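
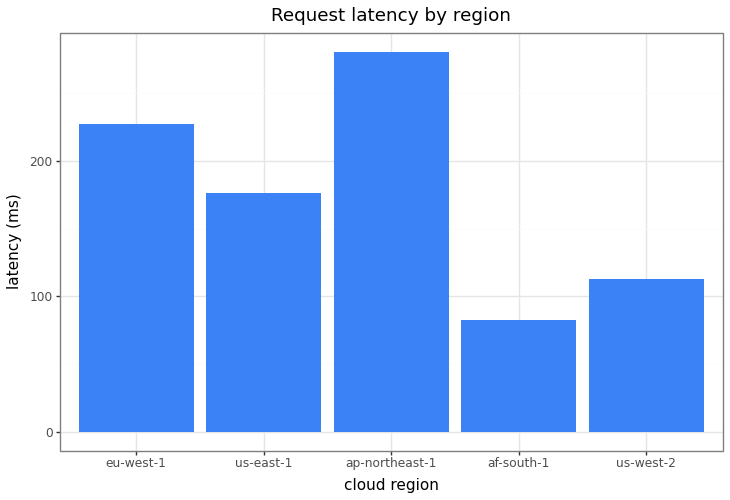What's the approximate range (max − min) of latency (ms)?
≈ 200

Max ap-northeast-1 ≈ 275, min af-south-1 ≈ 75; range ≈ 200.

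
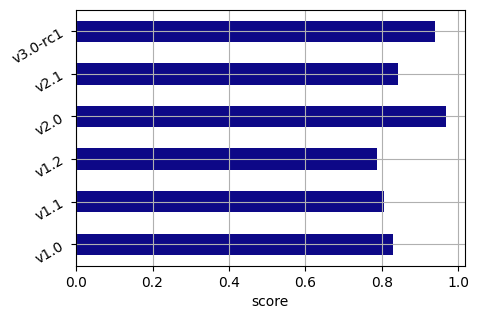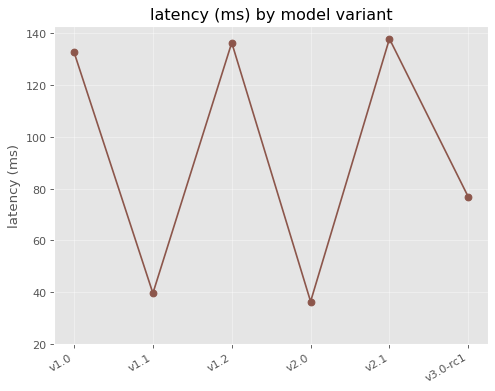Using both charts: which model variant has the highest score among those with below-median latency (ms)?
Chart 2 median latency (ms) ≈ 100; below-median model variants: v1.1, v2.0, v3.0-rc1. Among those, v2.0 has the highest score (≈ 1).

v2.0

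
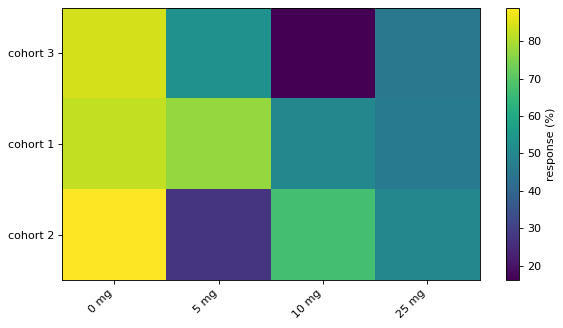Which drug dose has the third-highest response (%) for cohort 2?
Top 4 for cohort 2: 0 mg ≈ 90, 10 mg ≈ 70, 25 mg ≈ 50, 5 mg ≈ 30.

25 mg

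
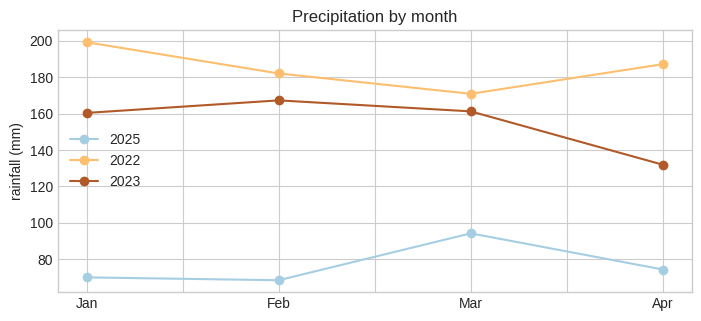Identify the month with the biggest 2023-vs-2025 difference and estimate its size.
Feb, ≈ 100 mm

Feb: 2023 ≈ 160, 2025 ≈ 60 → gap ≈ 100. Next-largest (Jan) is only ≈ 80.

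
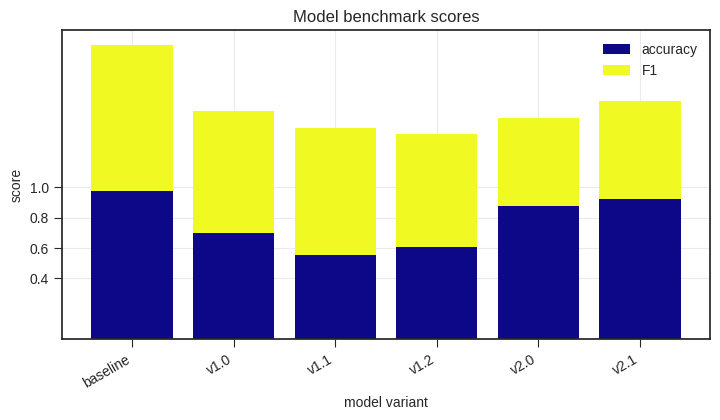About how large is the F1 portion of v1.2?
≈ 0.8

F1 top ≈ 1.4, bottom ≈ 0.6; segment ≈ 0.8.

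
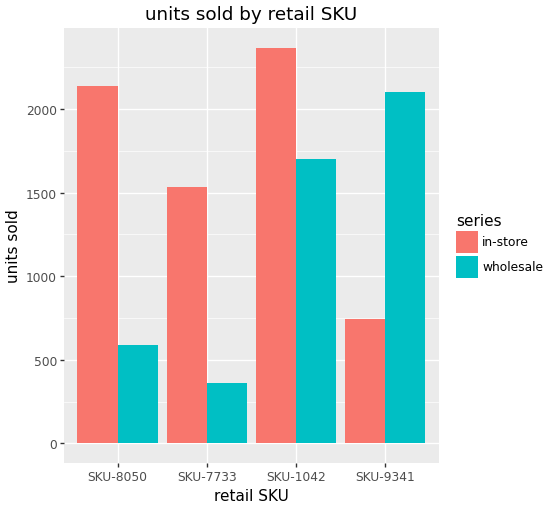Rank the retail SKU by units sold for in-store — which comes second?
SKU-8050

Top 3 for in-store: SKU-1042 ≈ 2400, SKU-8050 ≈ 2200, SKU-7733 ≈ 1600.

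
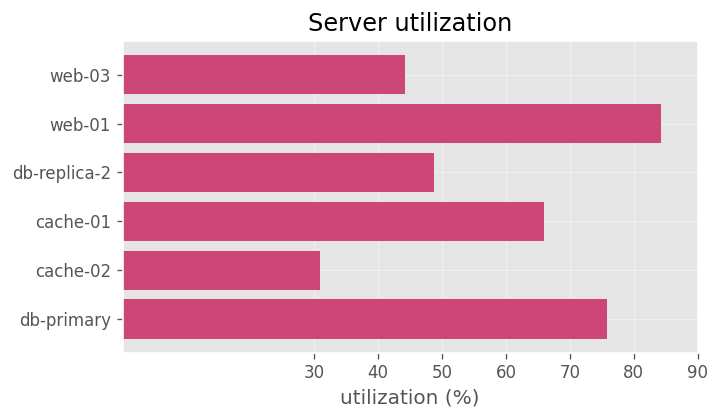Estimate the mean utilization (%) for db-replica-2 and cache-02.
≈ 40

(50 + 30) / 2 ≈ 40.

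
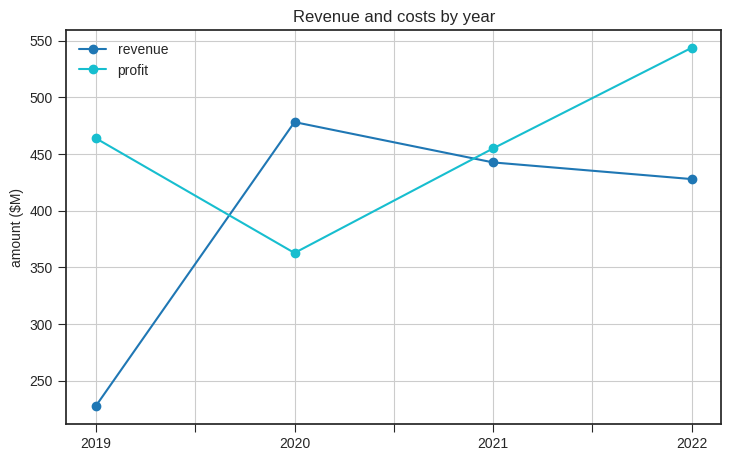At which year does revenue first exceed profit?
2019: revenue ≈ 250 vs profit ≈ 450 (not yet); 2020: revenue ≈ 500 vs profit ≈ 350 (first crossover).

2020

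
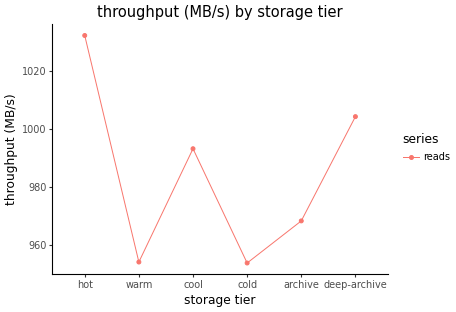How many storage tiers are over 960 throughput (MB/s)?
Above 960: hot, cool, archive, deep-archive.

4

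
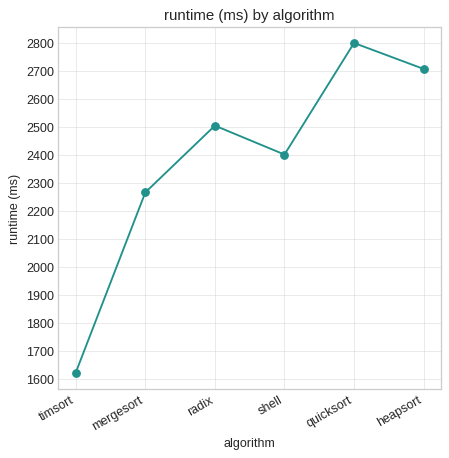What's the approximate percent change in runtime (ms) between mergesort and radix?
mergesort ≈ 2300, radix ≈ 2500; (2500 − 2300) / 2300 ≈ +8.7%.

≈ +8.7%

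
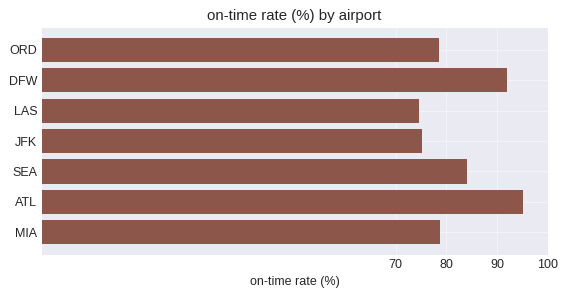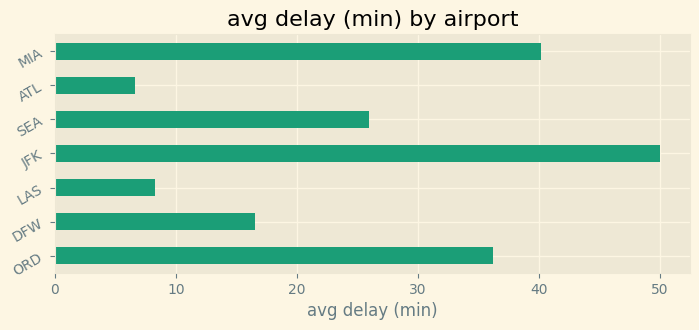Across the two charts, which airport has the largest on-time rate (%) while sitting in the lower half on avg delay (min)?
Chart 2 median avg delay (min) ≈ 25; below-median airports: DFW, LAS, ATL. Among those, ATL has the highest on-time rate (%) (≈ 100).

ATL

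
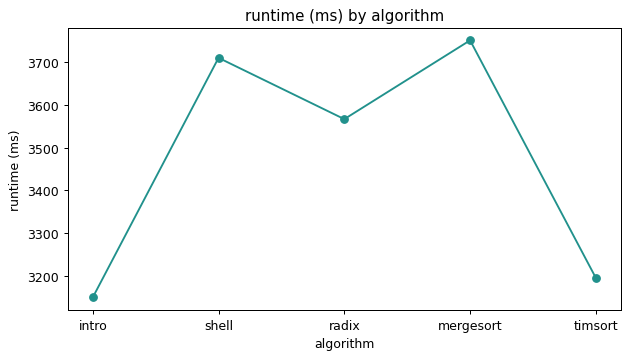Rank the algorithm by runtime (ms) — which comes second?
shell

Top 3: mergesort ≈ 3800, shell ≈ 3700, radix ≈ 3600.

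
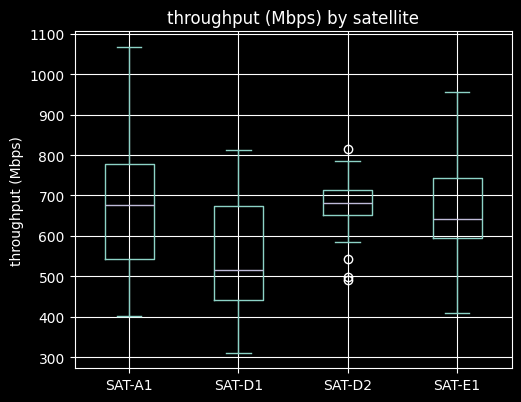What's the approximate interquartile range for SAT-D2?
≈ 60

Q3 ≈ 720, Q1 ≈ 660; IQR ≈ 60.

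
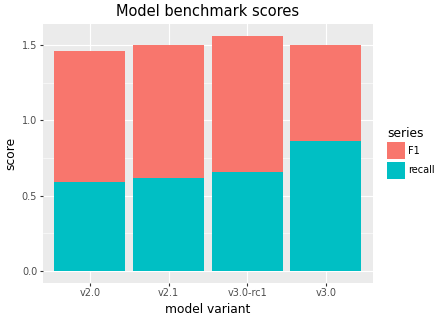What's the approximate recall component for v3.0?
recall top ≈ 0.8, bottom ≈ 0.0; segment ≈ 0.8.

≈ 0.8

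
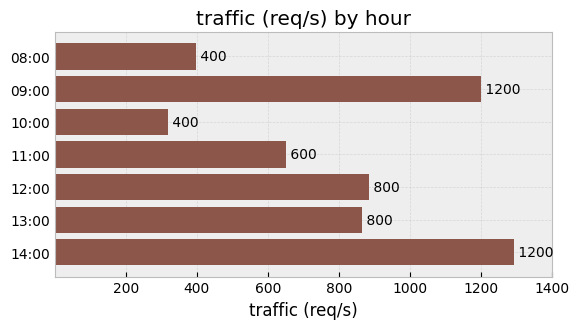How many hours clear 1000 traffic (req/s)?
2

Above 1000: 09:00, 14:00.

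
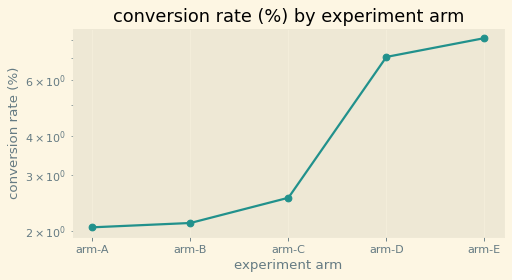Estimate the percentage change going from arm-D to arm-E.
≈ +14.3%

arm-D ≈ 7, arm-E ≈ 8; (8 − 7) / 7 ≈ +14.3%.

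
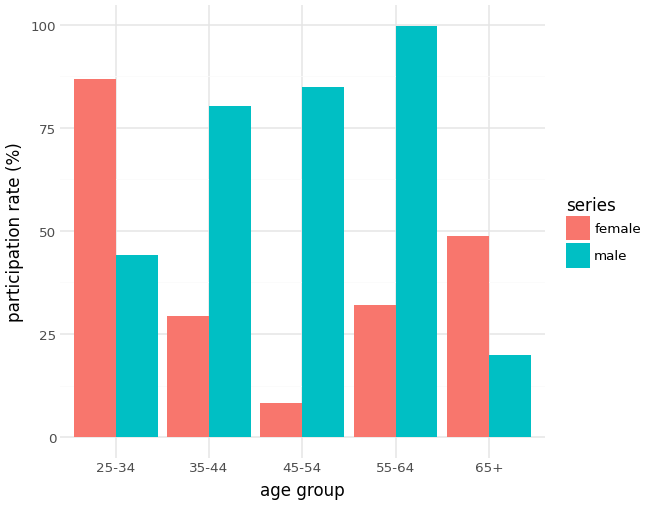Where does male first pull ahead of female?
25-34: male ≈ 40 vs female ≈ 90 (not yet); 35-44: male ≈ 80 vs female ≈ 30 (first crossover).

35-44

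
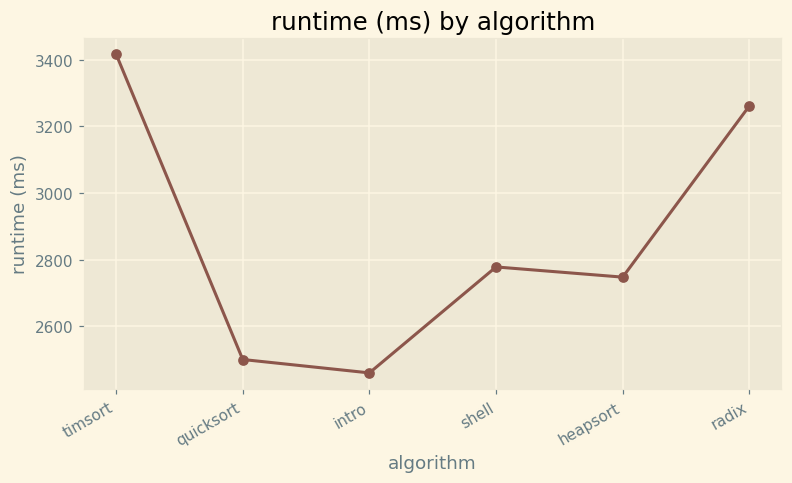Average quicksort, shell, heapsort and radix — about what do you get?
(2500 + 2800 + 2700 + 3300) / 4 ≈ 2825.

≈ 2825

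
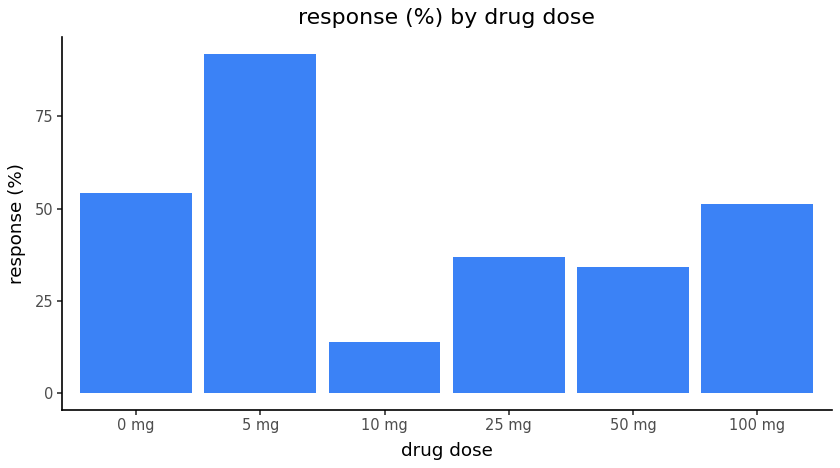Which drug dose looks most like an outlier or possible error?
5 mg ≈ 90; the rest sit between ≈ 10 and ≈ 50.

5 mg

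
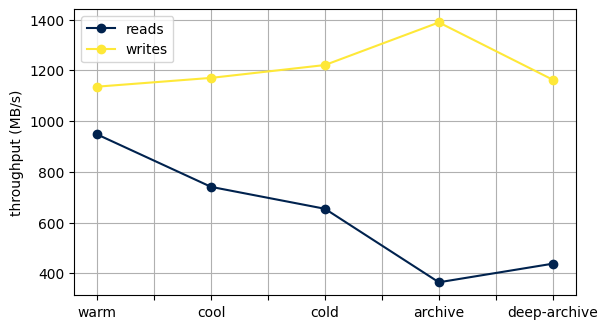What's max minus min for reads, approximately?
≈ 500

Max warm ≈ 900, min archive ≈ 400; range ≈ 500.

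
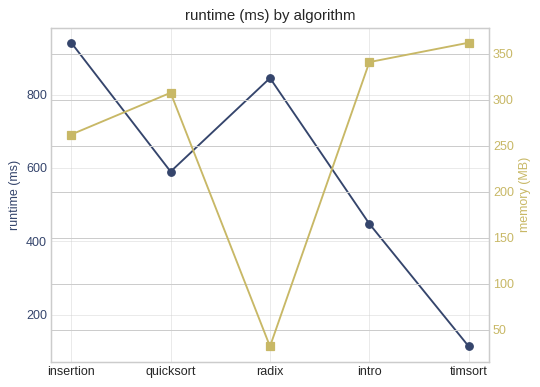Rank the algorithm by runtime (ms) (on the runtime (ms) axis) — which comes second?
radix

Top 3 (on the runtime (ms) axis): insertion ≈ 900, radix ≈ 800, quicksort ≈ 600.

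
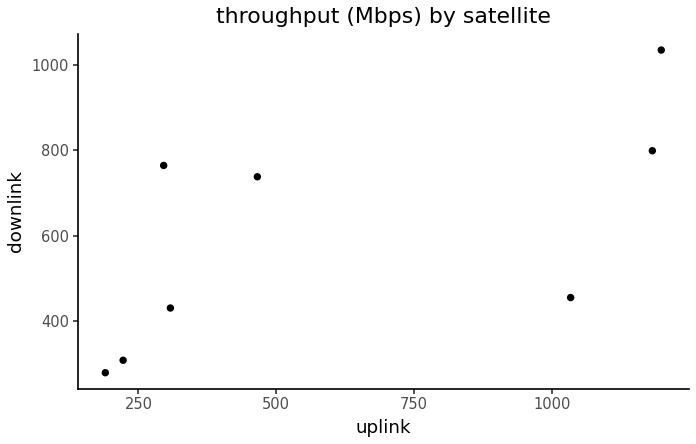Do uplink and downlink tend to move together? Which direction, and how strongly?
positive, moderate

Points are positively correlated; moderate (|r| ≈ 0.6).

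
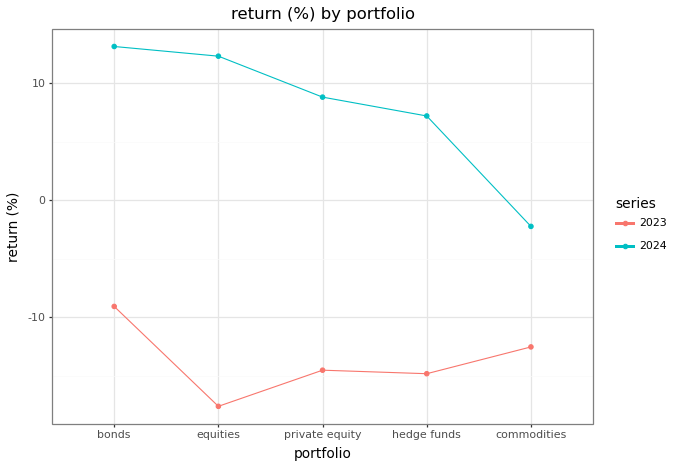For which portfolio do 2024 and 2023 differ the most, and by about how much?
equities: 2024 ≈ 10, 2023 ≈ -20 → gap ≈ 30. Next-largest (private equity) is only ≈ 25.

equities, ≈ 30 %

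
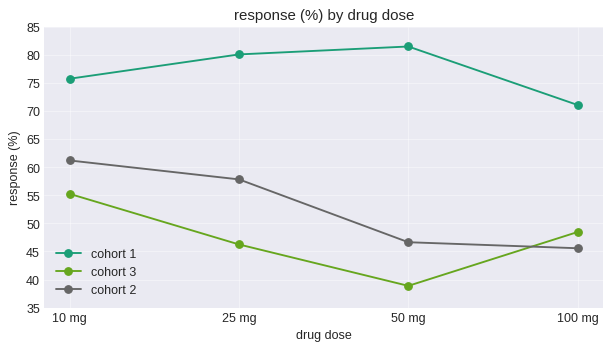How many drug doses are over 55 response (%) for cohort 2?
2

Above 55: 10 mg, 25 mg.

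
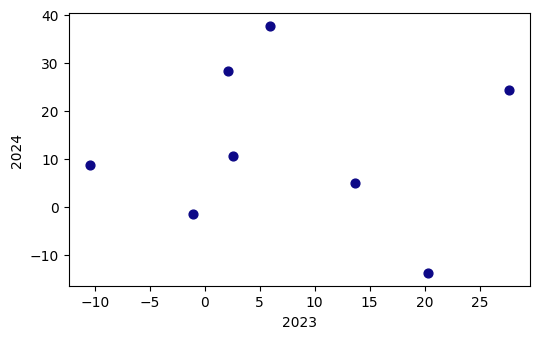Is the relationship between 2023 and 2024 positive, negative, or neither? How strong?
Points are roughly uncorrelated; weak (|r| ≈ 0.0).

no clear correlation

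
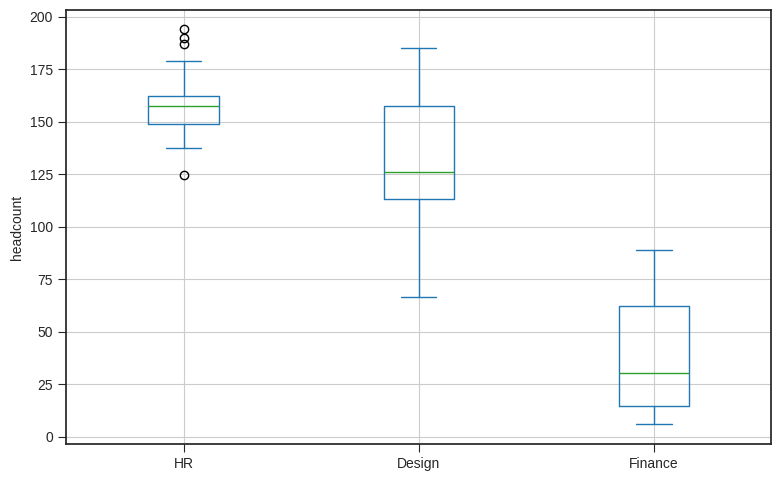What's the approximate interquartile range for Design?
≈ 40

Q3 ≈ 160, Q1 ≈ 120; IQR ≈ 40.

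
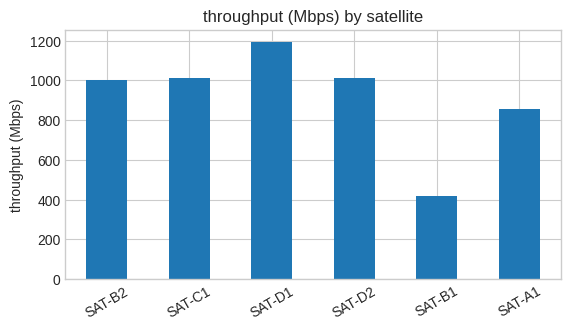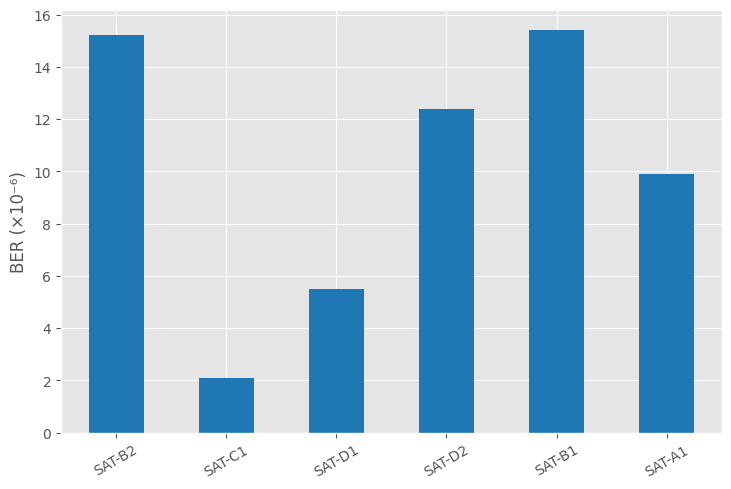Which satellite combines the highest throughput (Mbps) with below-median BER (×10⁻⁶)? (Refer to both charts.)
SAT-D1

Chart 2 median BER (×10⁻⁶) ≈ 12; below-median satellites: SAT-C1, SAT-D1, SAT-A1. Among those, SAT-D1 has the highest throughput (Mbps) (≈ 1200).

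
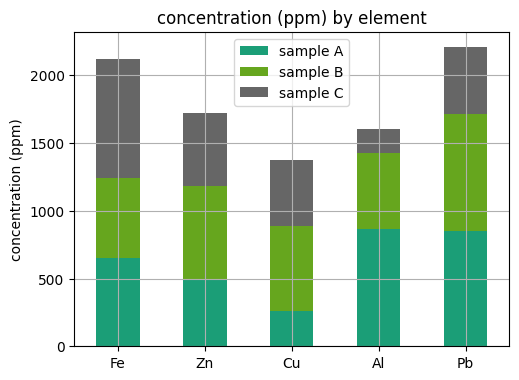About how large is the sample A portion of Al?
≈ 800

sample A top ≈ 800, bottom ≈ 0; segment ≈ 800.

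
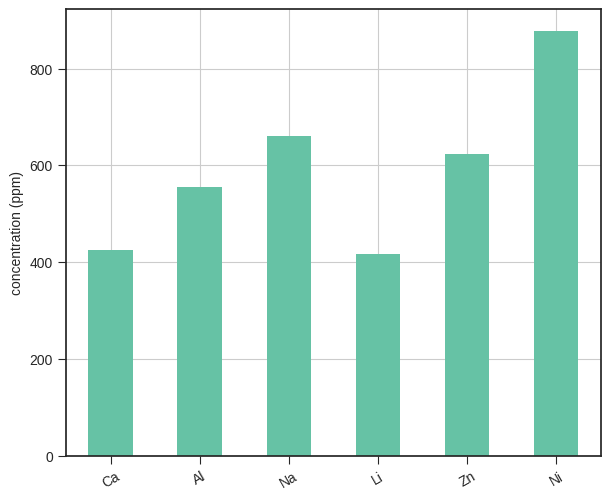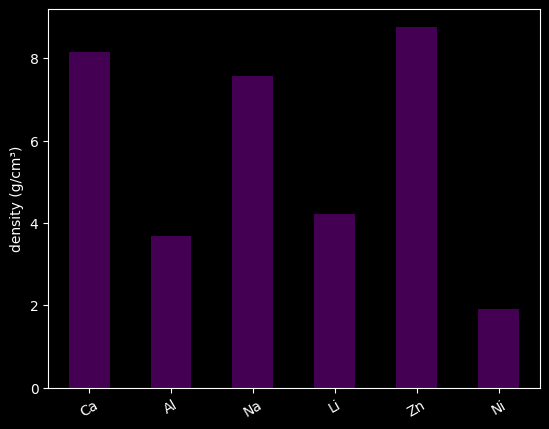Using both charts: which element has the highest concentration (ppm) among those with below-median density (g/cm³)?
Ni

Chart 2 median density (g/cm³) ≈ 6; below-median elements: Al, Li, Ni. Among those, Ni has the highest concentration (ppm) (≈ 900).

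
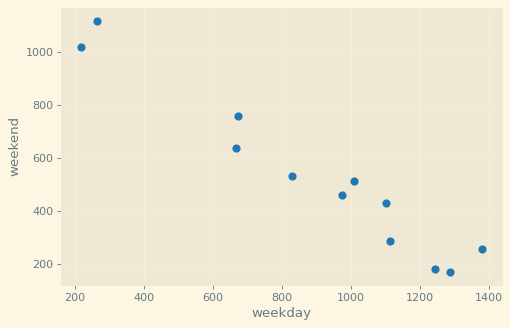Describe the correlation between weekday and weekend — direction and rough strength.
Points are negatively correlated; strong (|r| ≈ 1.0).

negative, strong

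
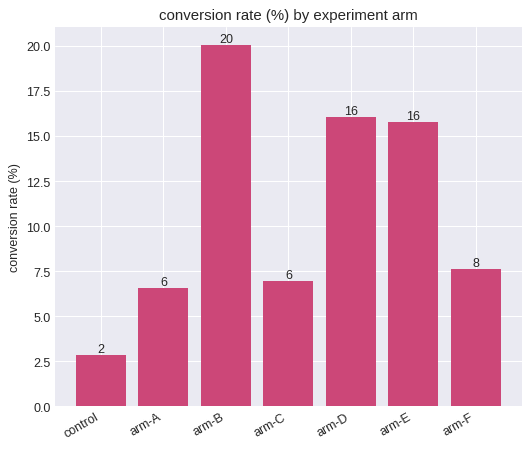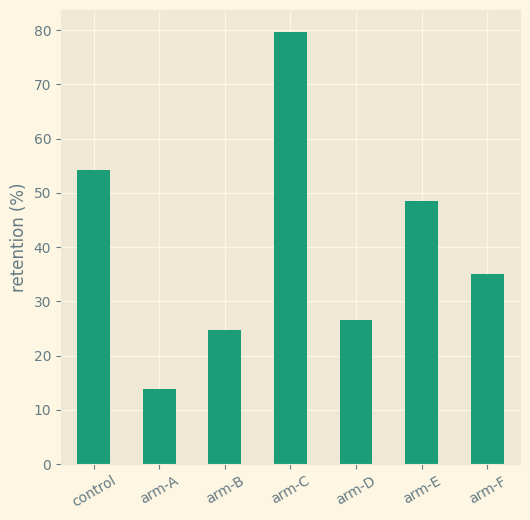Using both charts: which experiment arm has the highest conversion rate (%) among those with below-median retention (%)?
arm-B

Chart 2 median retention (%) ≈ 40; below-median experiment arms: arm-A, arm-B, arm-D. Among those, arm-B has the highest conversion rate (%) (≈ 20).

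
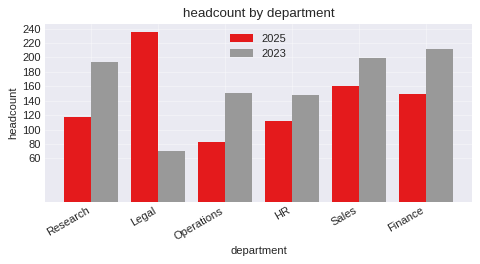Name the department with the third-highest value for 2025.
Finance

Top 4 for 2025: Legal ≈ 240, Sales ≈ 160, Finance ≈ 140, Research ≈ 120.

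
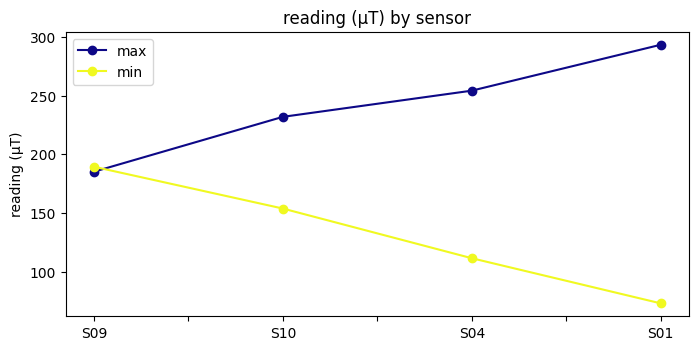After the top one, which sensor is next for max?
Top 3 for max: S01 ≈ 300, S04 ≈ 260, S10 ≈ 240.

S04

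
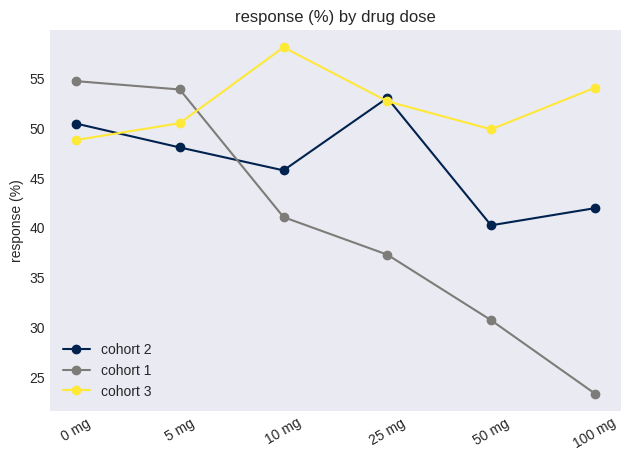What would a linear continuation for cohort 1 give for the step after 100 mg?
Last three: 35, 30, 25 → slope ≈ -5/step → next ≈ 20.

≈ 20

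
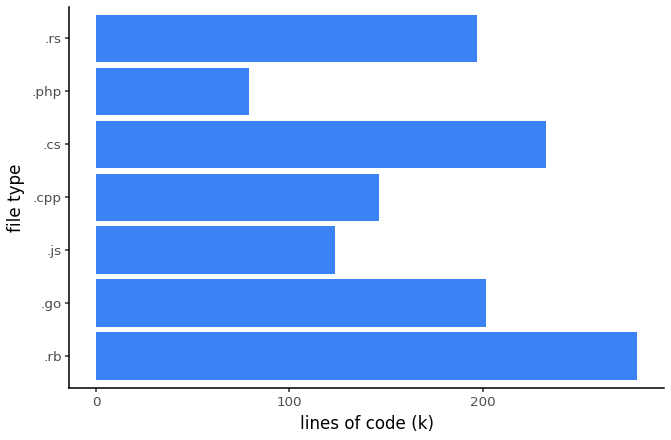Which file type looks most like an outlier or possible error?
.php

.php ≈ 75; the rest sit between ≈ 125 and ≈ 275.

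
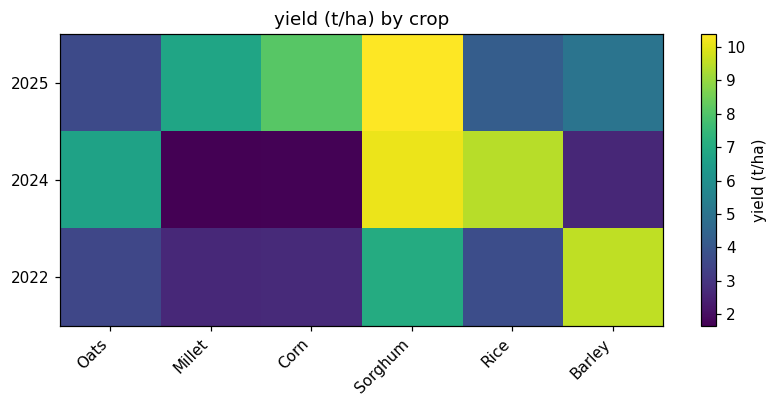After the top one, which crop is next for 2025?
Corn

Top 3 for 2025: Sorghum ≈ 10, Corn ≈ 8, Millet ≈ 7.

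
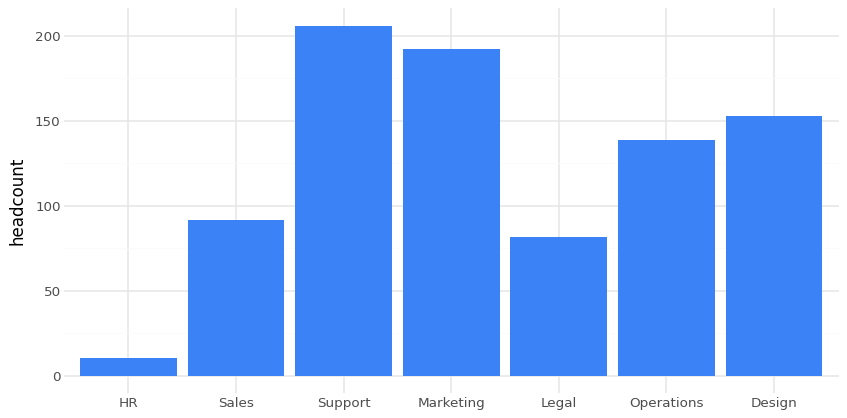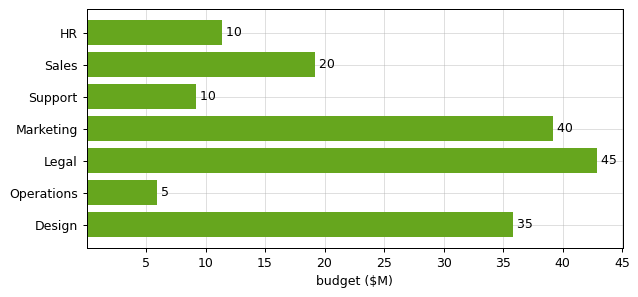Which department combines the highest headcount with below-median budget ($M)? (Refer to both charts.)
Support

Chart 2 median budget ($M) ≈ 20; below-median departments: HR, Support, Operations. Among those, Support has the highest headcount (≈ 200).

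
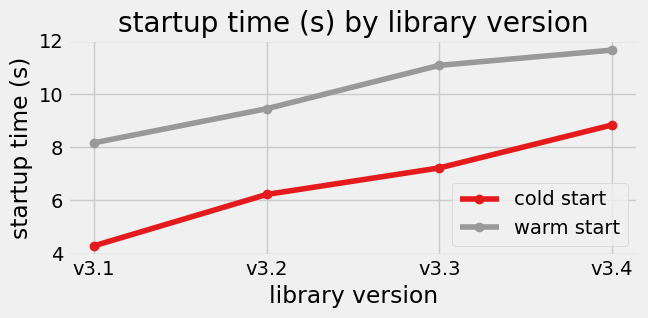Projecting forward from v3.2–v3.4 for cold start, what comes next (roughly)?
≈ 10.5

Last three: 6, 7, 9 → slope ≈ 1.5/step → next ≈ 10.5.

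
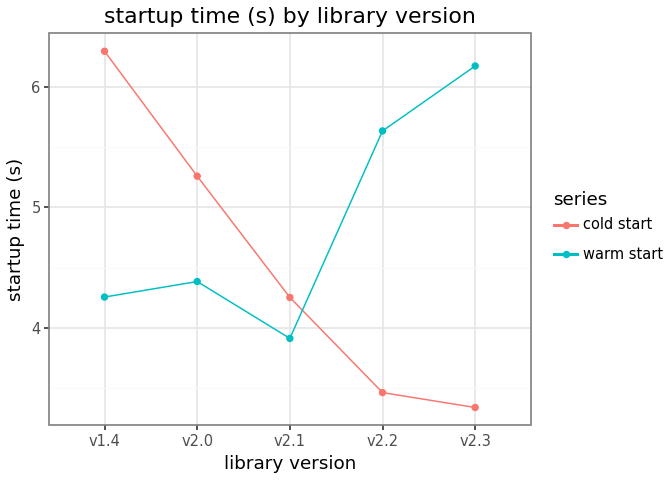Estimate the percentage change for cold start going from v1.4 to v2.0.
≈ -15.4%

v1.4 ≈ 6.5, v2.0 ≈ 5.5; (5.5 − 6.5) / 6.5 ≈ -15.4%.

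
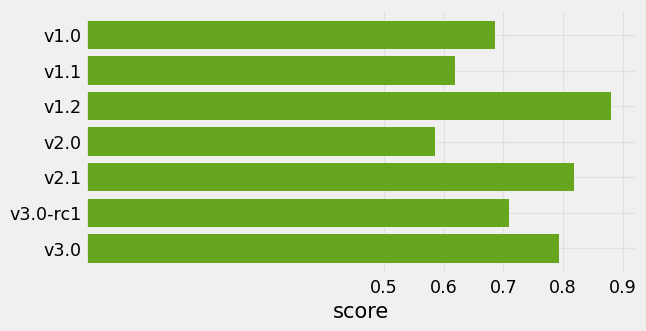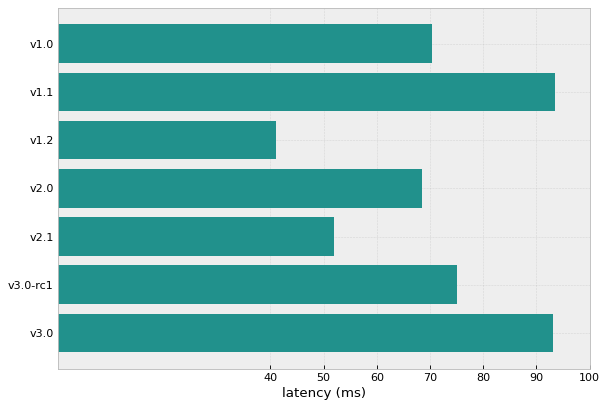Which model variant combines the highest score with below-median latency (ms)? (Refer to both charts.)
v1.2

Chart 2 median latency (ms) ≈ 70; below-median model variants: v1.2, v2.0, v2.1. Among those, v1.2 has the highest score (≈ 0.9).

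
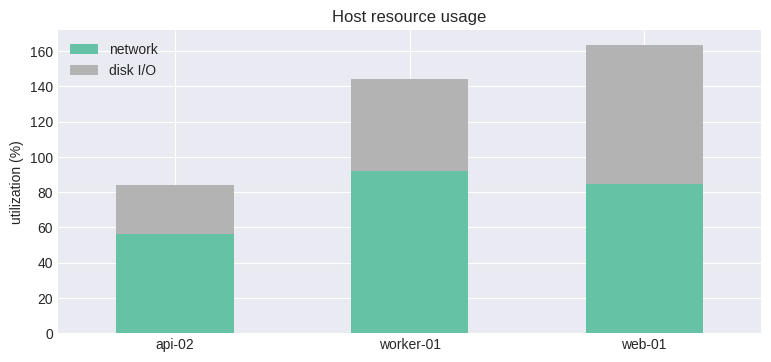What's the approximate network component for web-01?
network top ≈ 80, bottom ≈ 0; segment ≈ 80.

≈ 80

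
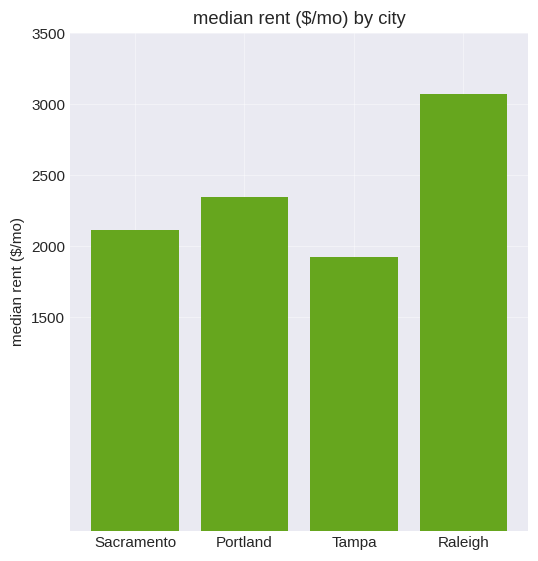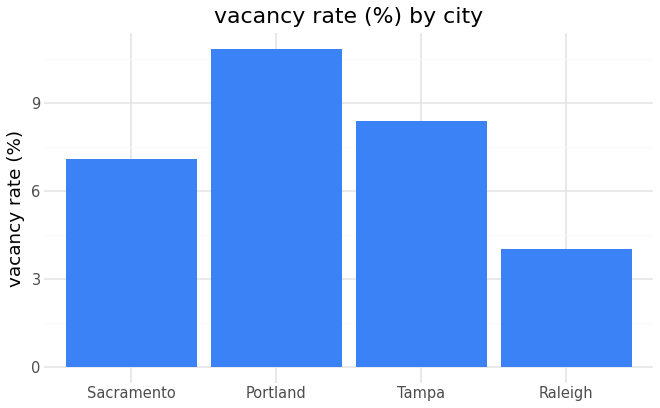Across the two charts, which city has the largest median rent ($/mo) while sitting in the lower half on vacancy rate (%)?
Raleigh

Chart 2 median vacancy rate (%) ≈ 8; below-median cities: Sacramento, Raleigh. Among those, Raleigh has the highest median rent ($/mo) (≈ 3000).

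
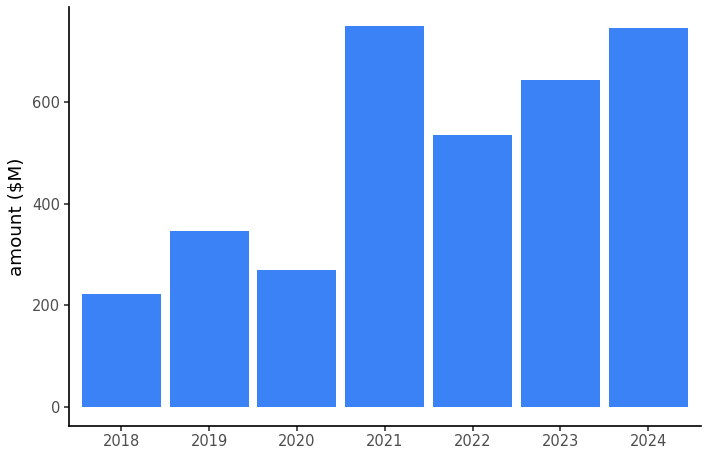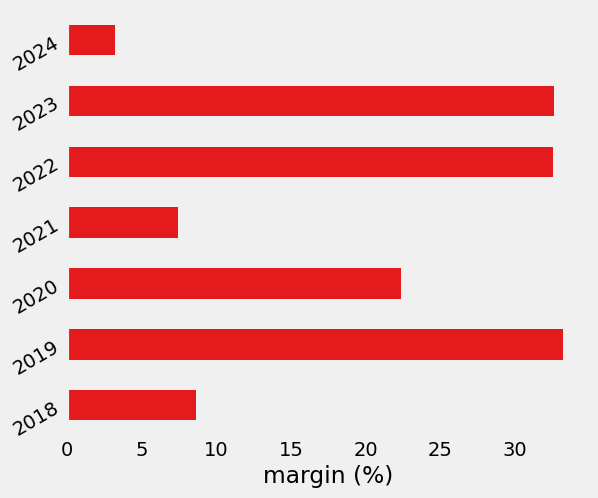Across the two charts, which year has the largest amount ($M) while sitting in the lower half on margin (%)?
Chart 2 median margin (%) ≈ 20; below-median years: 2018, 2021, 2024. Among those, 2021 has the highest amount ($M) (≈ 800).

2021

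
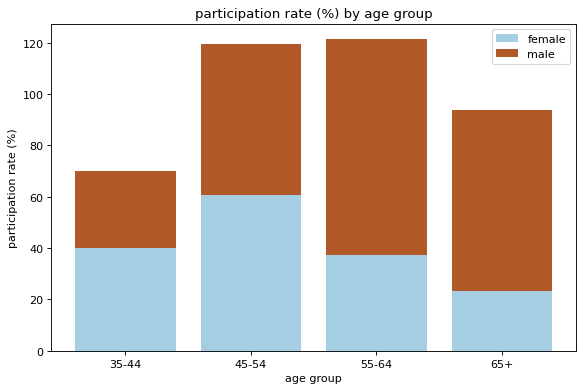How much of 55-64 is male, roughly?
male top ≈ 120, bottom ≈ 40; segment ≈ 80.

≈ 80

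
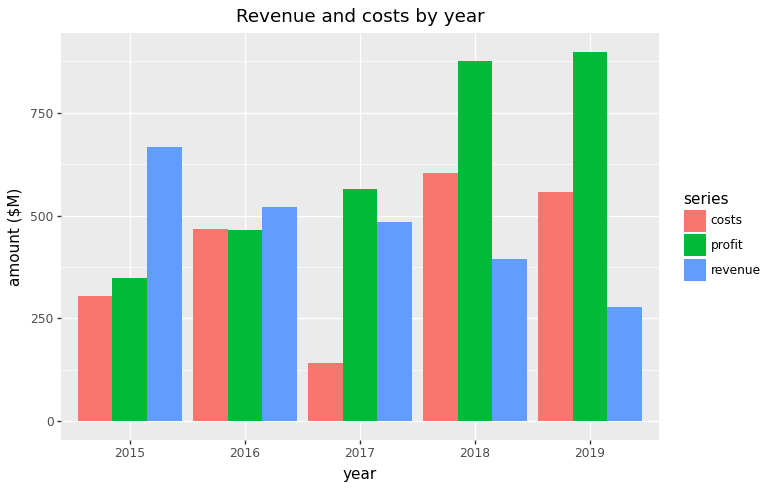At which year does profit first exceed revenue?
2017

2016: profit ≈ 500 vs revenue ≈ 500 (not yet); 2017: profit ≈ 600 vs revenue ≈ 500 (first crossover).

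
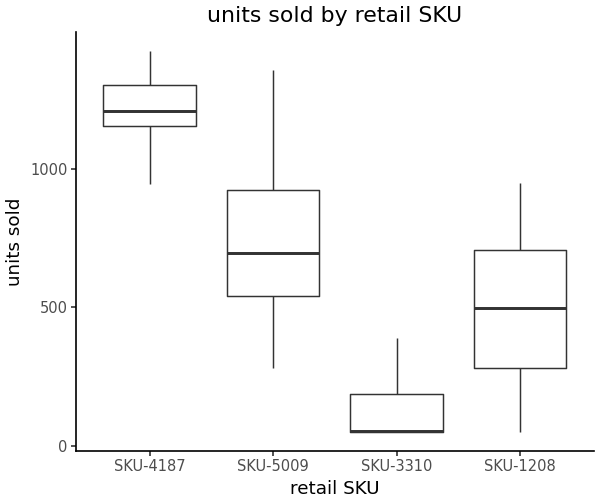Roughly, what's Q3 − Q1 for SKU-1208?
≈ 400

Q3 ≈ 700, Q1 ≈ 300; IQR ≈ 400.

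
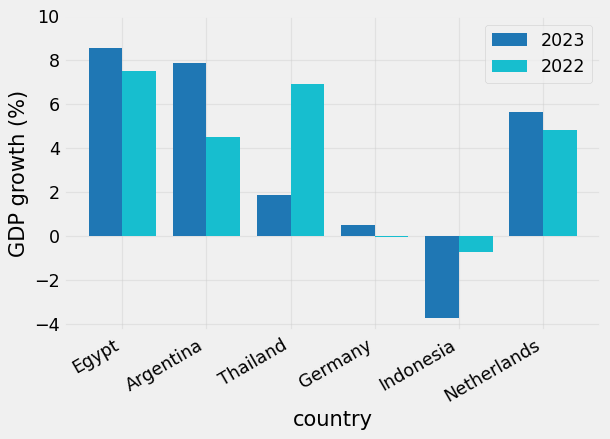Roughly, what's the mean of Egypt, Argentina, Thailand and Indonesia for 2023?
(8 + 8 + 2 + -4) / 4 ≈ 4.

≈ 4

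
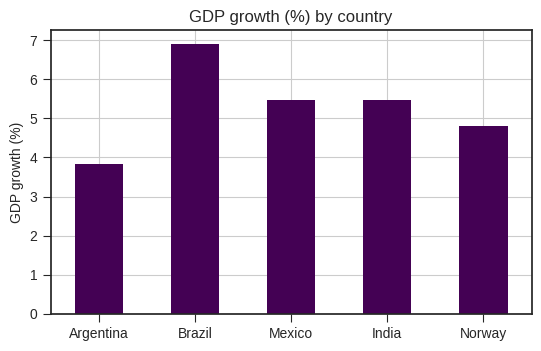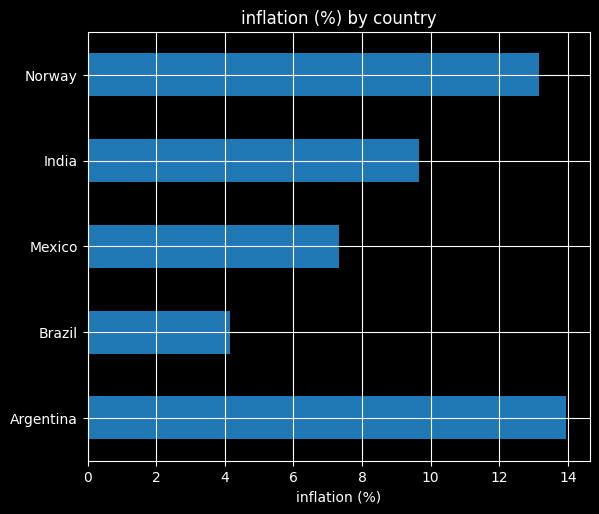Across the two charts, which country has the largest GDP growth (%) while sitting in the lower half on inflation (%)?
Chart 2 median inflation (%) ≈ 10; below-median countries: Brazil, Mexico. Among those, Brazil has the highest GDP growth (%) (≈ 7).

Brazil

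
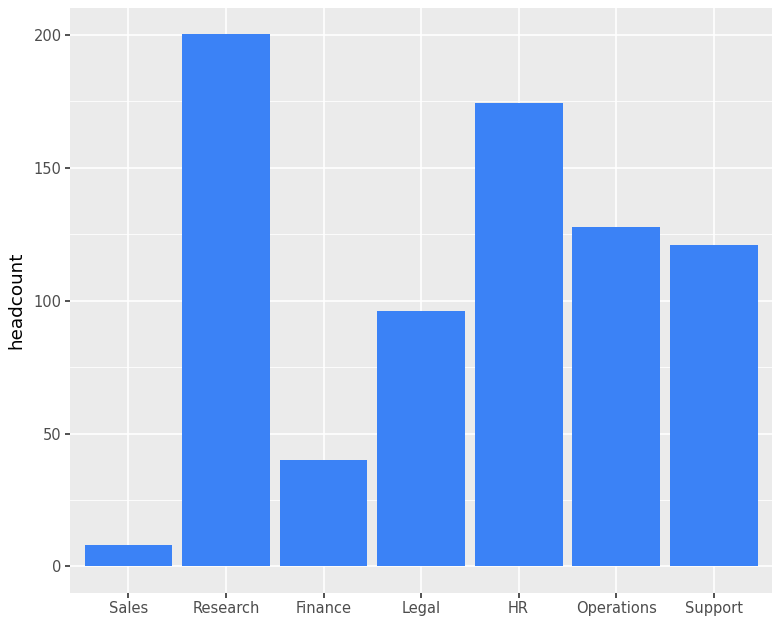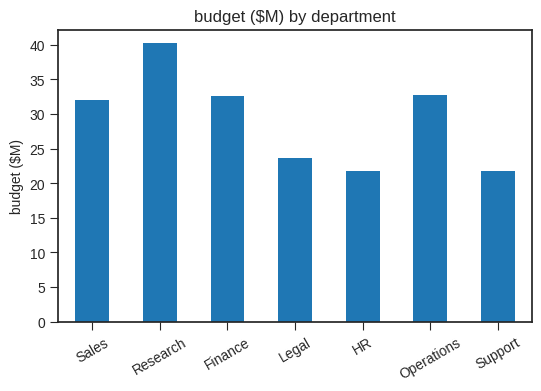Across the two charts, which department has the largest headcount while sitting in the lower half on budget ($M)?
HR

Chart 2 median budget ($M) ≈ 30; below-median departments: Legal, HR, Support. Among those, HR has the highest headcount (≈ 180).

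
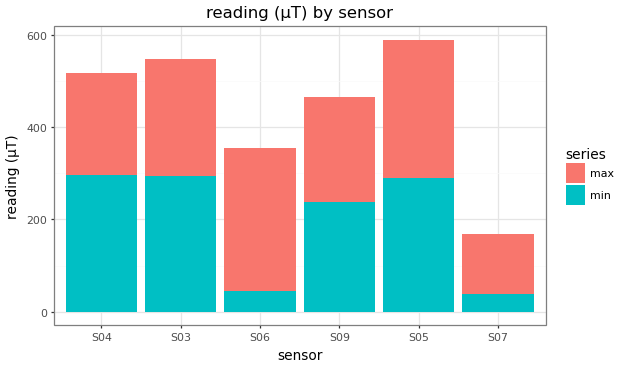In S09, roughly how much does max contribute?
≈ 200

max top ≈ 450, bottom ≈ 250; segment ≈ 200.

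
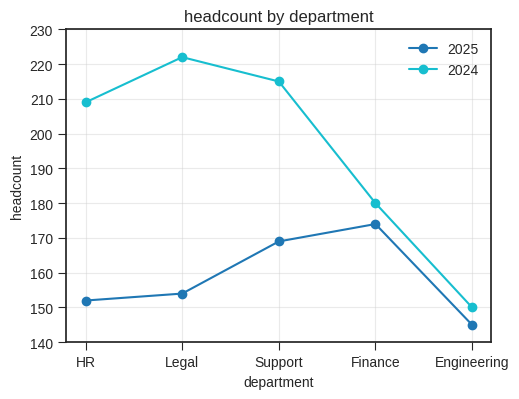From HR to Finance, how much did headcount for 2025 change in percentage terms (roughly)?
HR ≈ 150, Finance ≈ 170; (170 − 150) / 150 ≈ +13.3%.

≈ +13.3%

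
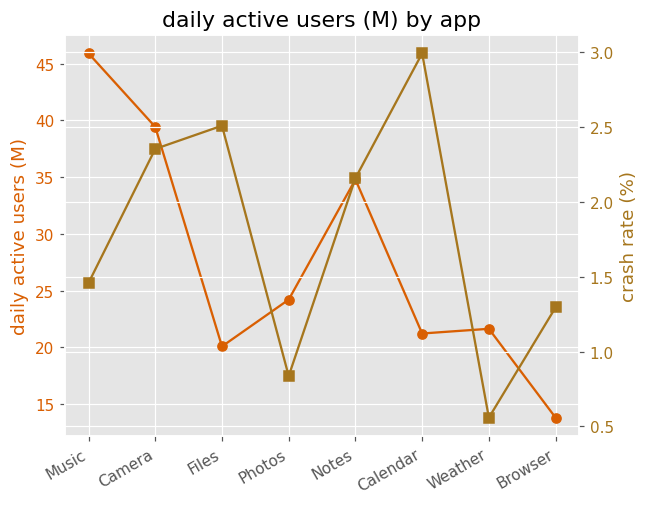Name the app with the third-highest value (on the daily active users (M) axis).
Notes

Top 4 (on the daily active users (M) axis): Music ≈ 45, Camera ≈ 40, Notes ≈ 35, Photos ≈ 25.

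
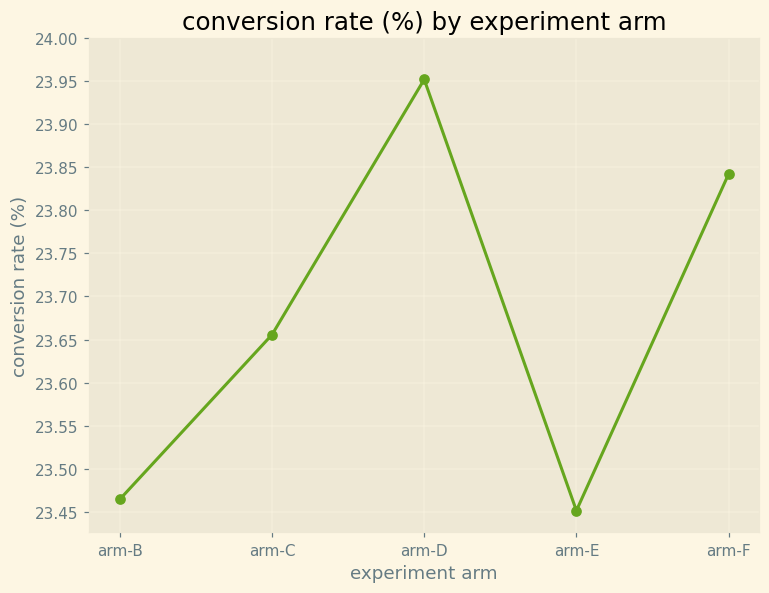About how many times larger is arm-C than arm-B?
arm-C ≈ 23.65, arm-B ≈ 23.45; 23.65/23.45 ≈ 1.01.

≈ 1.01×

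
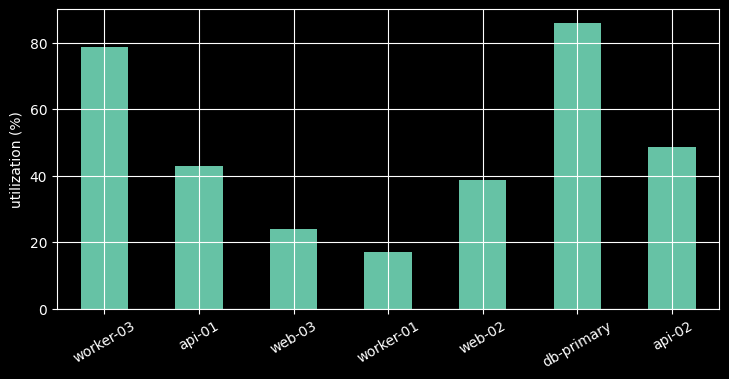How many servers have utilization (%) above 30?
Above 30: worker-03, api-01, web-02, db-primary, api-02.

5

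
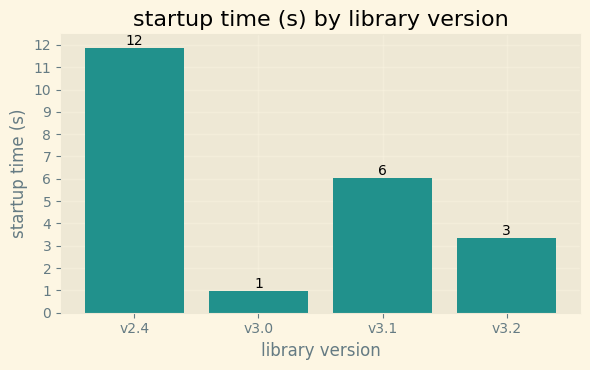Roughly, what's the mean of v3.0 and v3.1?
≈ 4

(1 + 6) / 2 ≈ 4.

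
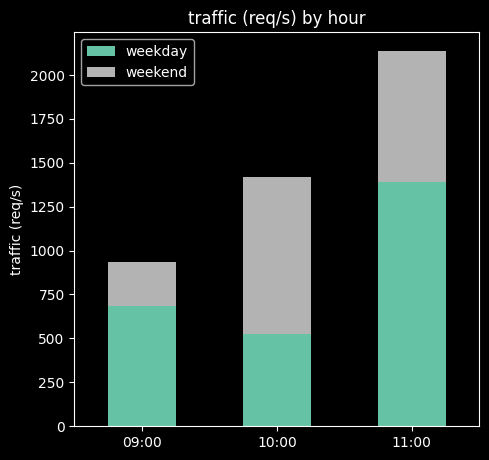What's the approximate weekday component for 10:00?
≈ 600

weekday top ≈ 600, bottom ≈ 0; segment ≈ 600.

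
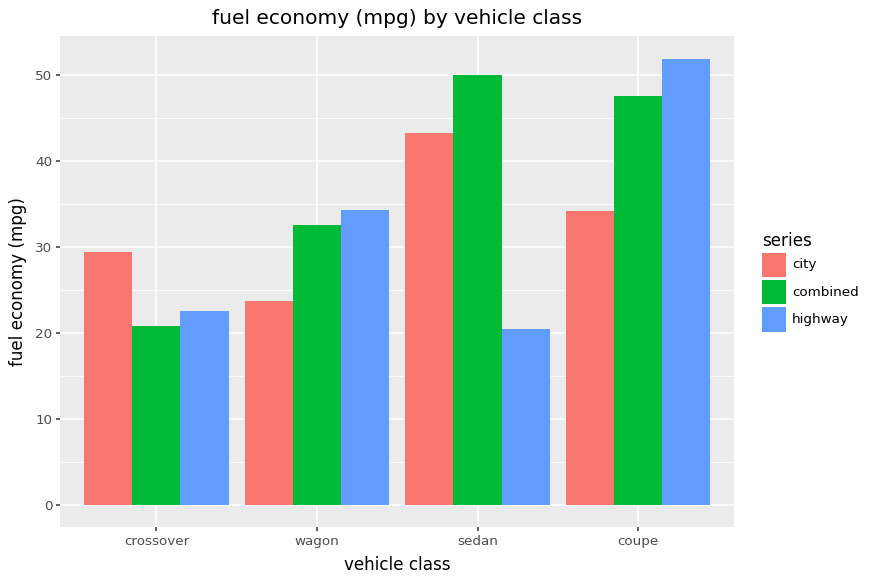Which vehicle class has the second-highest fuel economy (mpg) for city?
Top 3 for city: sedan ≈ 45, coupe ≈ 35, crossover ≈ 30.

coupe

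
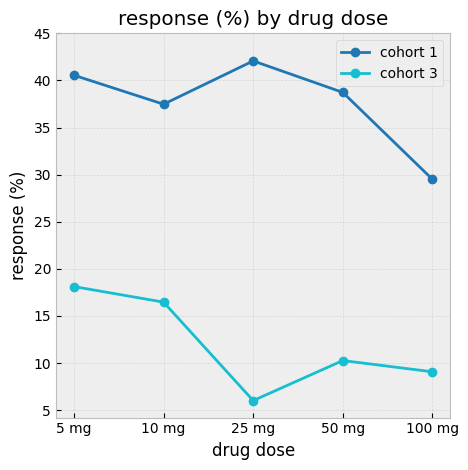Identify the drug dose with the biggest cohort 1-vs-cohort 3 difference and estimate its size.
25 mg, ≈ 35 %

25 mg: cohort 1 ≈ 40, cohort 3 ≈ 5 → gap ≈ 35. Next-largest (50 mg) is only ≈ 30.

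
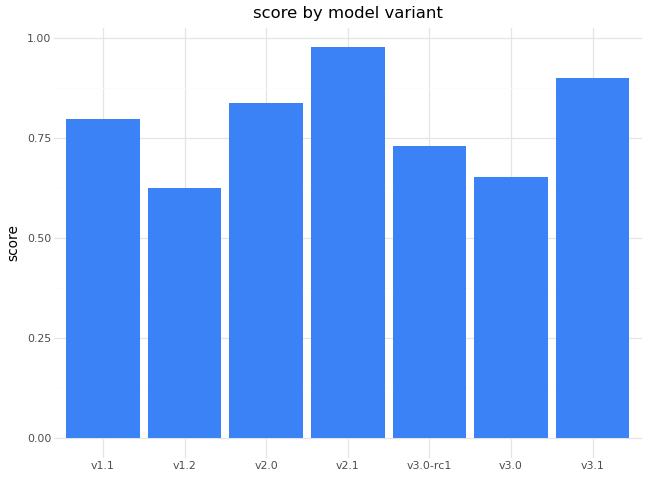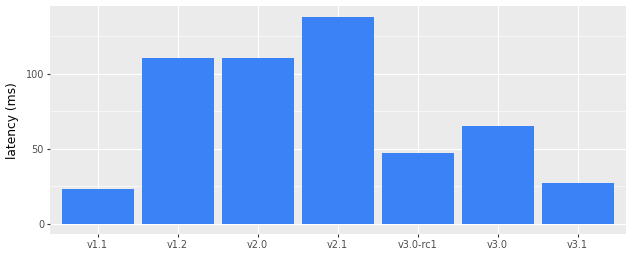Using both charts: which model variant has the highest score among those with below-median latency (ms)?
Chart 2 median latency (ms) ≈ 60; below-median model variants: v1.1, v3.0-rc1, v3.1. Among those, v3.1 has the highest score (≈ 0.9).

v3.1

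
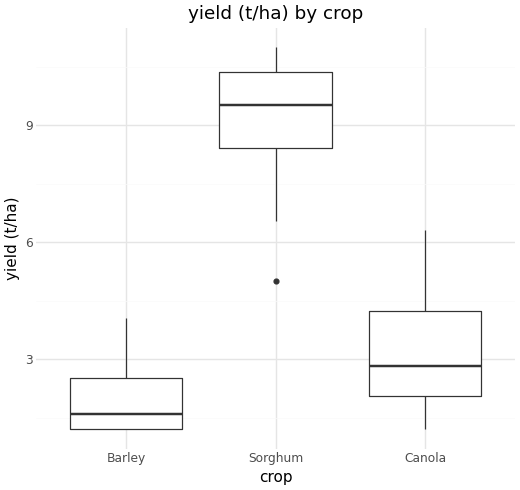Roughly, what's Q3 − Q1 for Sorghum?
Q3 ≈ 10, Q1 ≈ 8; IQR ≈ 2.

≈ 2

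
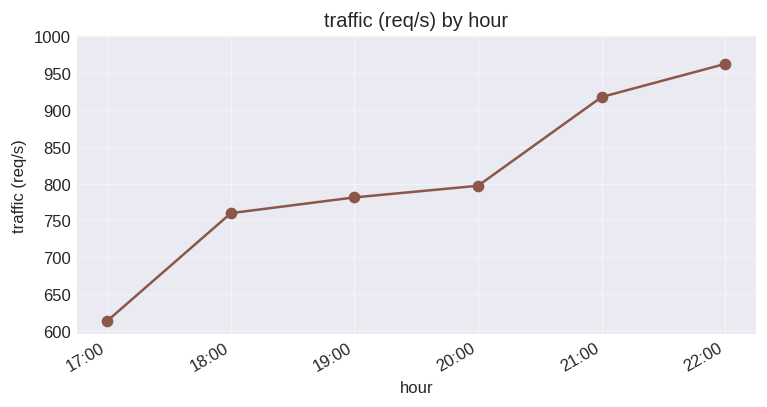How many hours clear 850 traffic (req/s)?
Above 850: 21:00, 22:00.

2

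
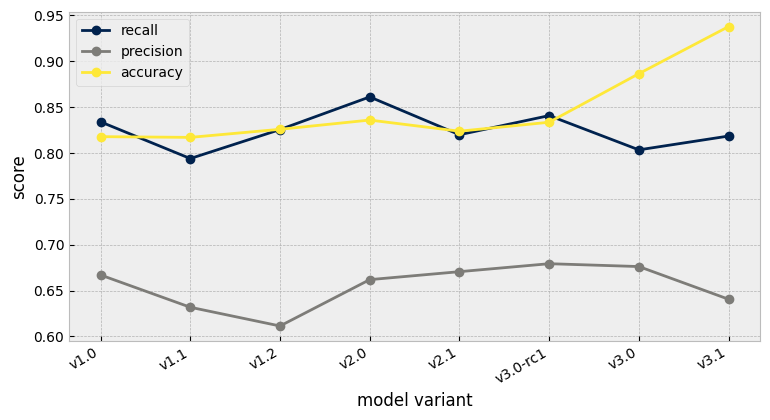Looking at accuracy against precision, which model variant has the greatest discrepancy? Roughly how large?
v3.1, ≈ 0.30

v3.1: accuracy ≈ 0.95, precision ≈ 0.65 → gap ≈ 0.30. Next-largest (v1.2) is only ≈ 0.25.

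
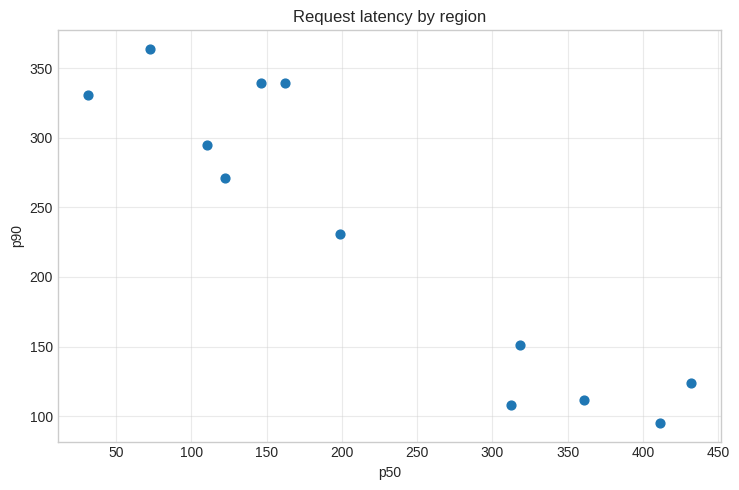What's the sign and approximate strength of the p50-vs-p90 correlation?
negative, strong

Points are negatively correlated; strong (|r| ≈ 0.9).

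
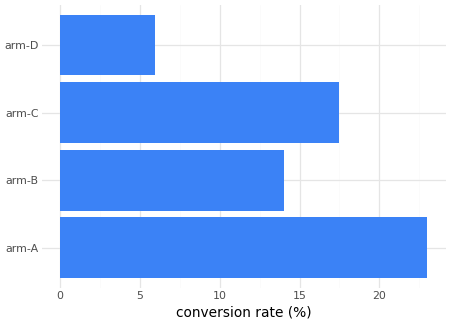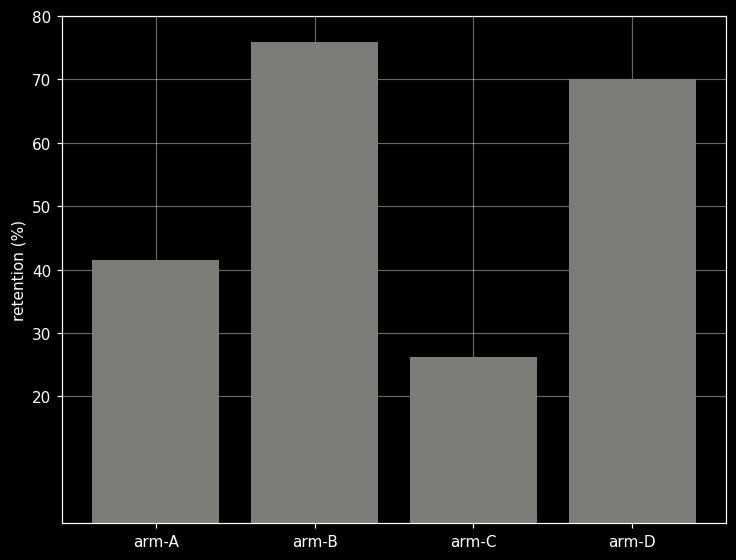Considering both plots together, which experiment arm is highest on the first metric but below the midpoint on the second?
Chart 2 median retention (%) ≈ 60; below-median experiment arms: arm-A, arm-C. Among those, arm-A has the highest conversion rate (%) (≈ 25).

arm-A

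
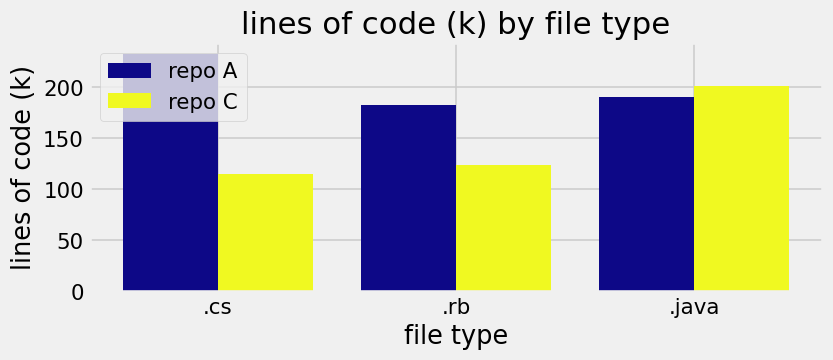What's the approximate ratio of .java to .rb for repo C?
.java ≈ 200, .rb ≈ 120; 200/120 ≈ 1.67.

≈ 1.67×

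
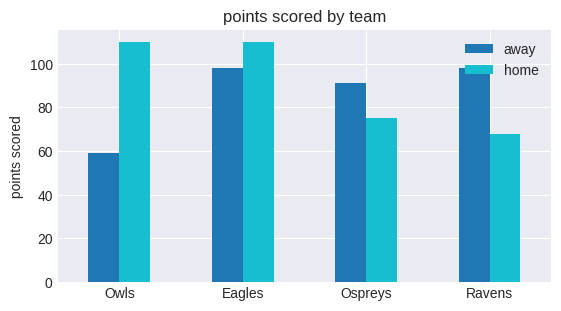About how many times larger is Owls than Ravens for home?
Owls ≈ 110, Ravens ≈ 70; 110/70 ≈ 1.57.

≈ 1.57×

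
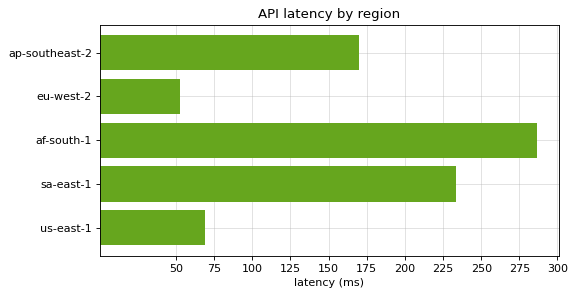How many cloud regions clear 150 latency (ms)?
Above 150: ap-southeast-2, af-south-1, sa-east-1.

3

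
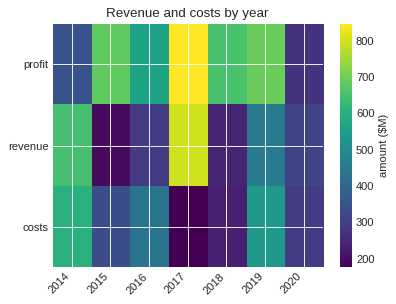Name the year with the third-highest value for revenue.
2019

Top 4 for revenue: 2017 ≈ 800, 2014 ≈ 600, 2019 ≈ 500, 2020 ≈ 300.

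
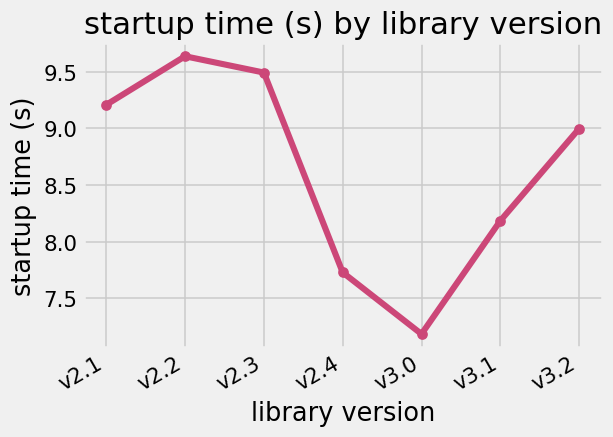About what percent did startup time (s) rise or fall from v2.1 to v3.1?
≈ -11.1%

v2.1 ≈ 9.0, v3.1 ≈ 8.0; (8.0 − 9.0) / 9.0 ≈ -11.1%.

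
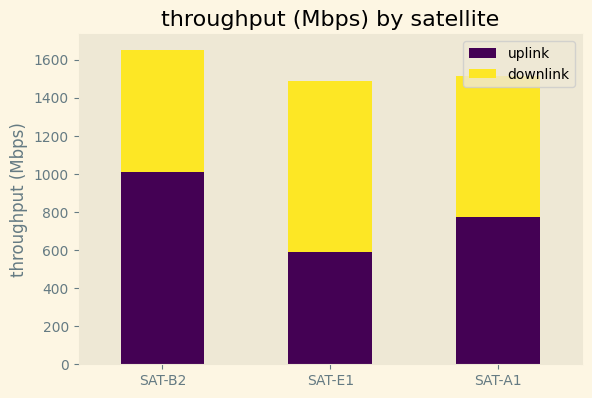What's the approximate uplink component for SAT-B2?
≈ 1000

uplink top ≈ 1000, bottom ≈ 0; segment ≈ 1000.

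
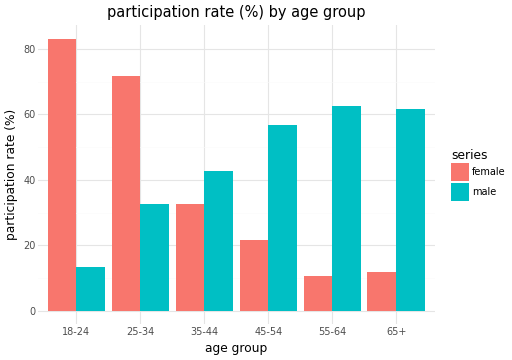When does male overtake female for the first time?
25-34: male ≈ 30 vs female ≈ 70 (not yet); 35-44: male ≈ 40 vs female ≈ 30 (first crossover).

35-44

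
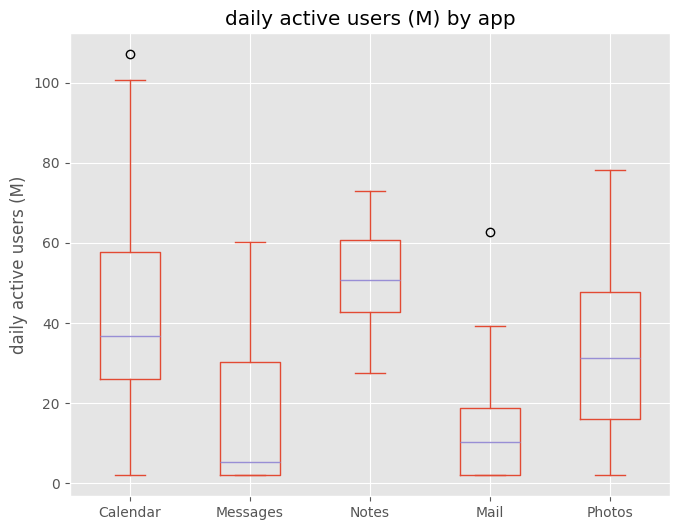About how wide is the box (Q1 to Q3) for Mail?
≈ 20

Q3 ≈ 20, Q1 ≈ 0; IQR ≈ 20.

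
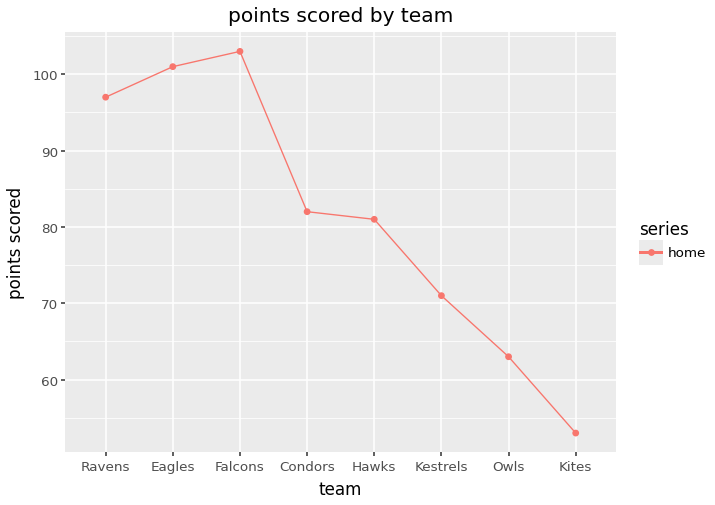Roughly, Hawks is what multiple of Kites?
Hawks ≈ 80, Kites ≈ 55; 80/55 ≈ 1.45.

≈ 1.45×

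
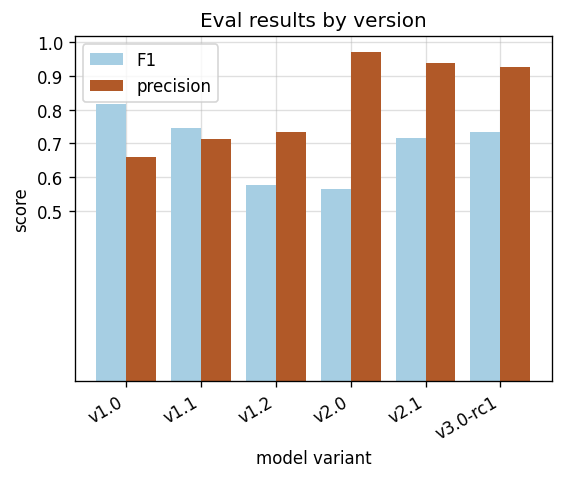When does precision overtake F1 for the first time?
v1.1: precision ≈ 0.7 vs F1 ≈ 0.7 (not yet); v1.2: precision ≈ 0.7 vs F1 ≈ 0.6 (first crossover).

v1.2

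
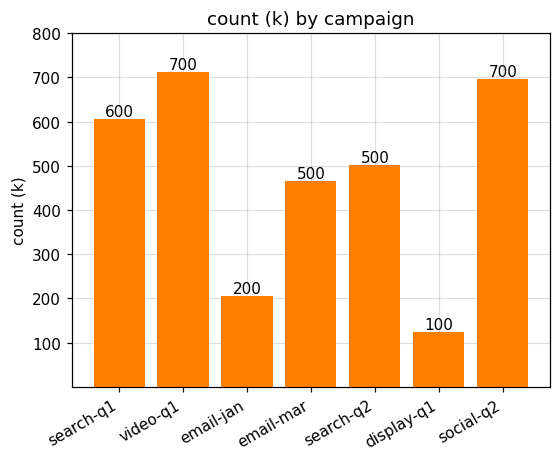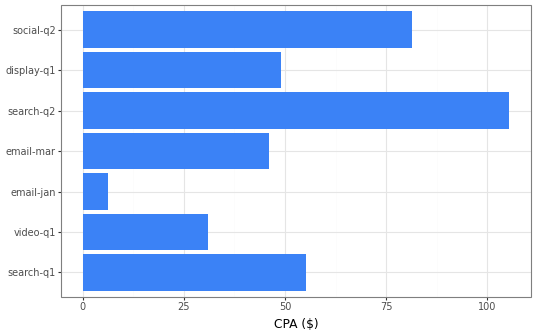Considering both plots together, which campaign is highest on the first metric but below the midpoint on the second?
video-q1

Chart 2 median CPA ($) ≈ 50; below-median campaigns: video-q1, email-jan, email-mar. Among those, video-q1 has the highest count (k) (≈ 700).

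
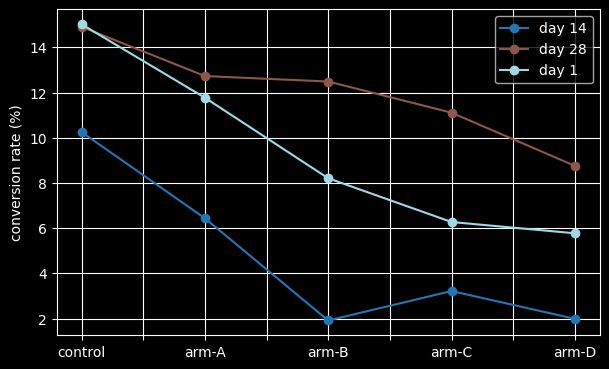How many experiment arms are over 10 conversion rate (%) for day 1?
2

Above 10: control, arm-A.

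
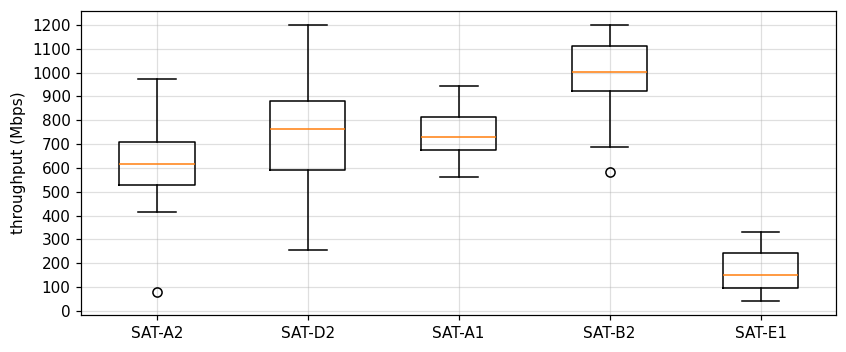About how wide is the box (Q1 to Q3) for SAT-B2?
≈ 200

Q3 ≈ 1100, Q1 ≈ 900; IQR ≈ 200.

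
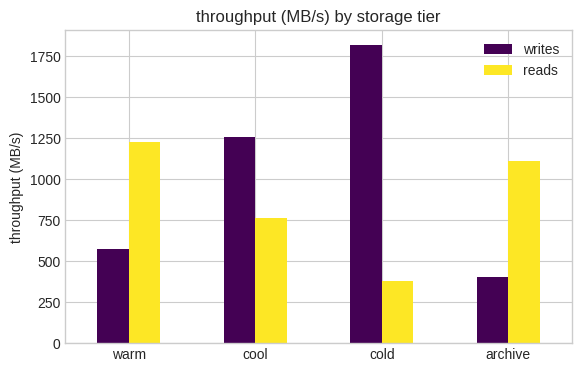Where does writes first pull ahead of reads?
warm: writes ≈ 600 vs reads ≈ 1200 (not yet); cool: writes ≈ 1200 vs reads ≈ 800 (first crossover).

cool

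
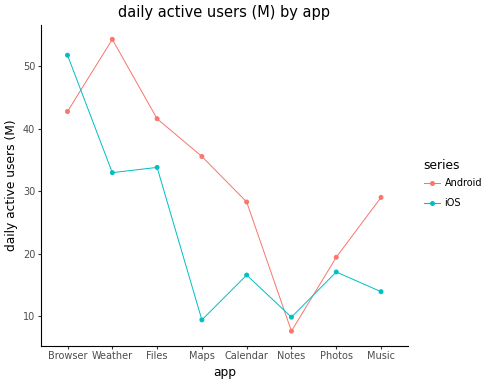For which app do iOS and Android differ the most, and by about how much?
Maps, ≈ 25 M

Maps: iOS ≈ 10, Android ≈ 35 → gap ≈ 25. Next-largest (Weather) is only ≈ 20.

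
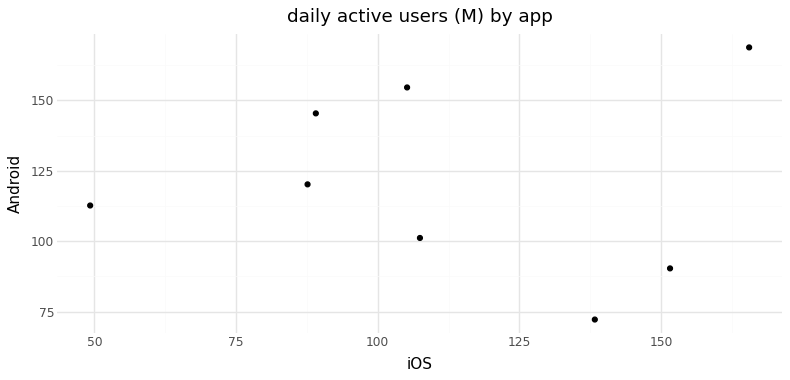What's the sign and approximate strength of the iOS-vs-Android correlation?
Points are roughly uncorrelated; weak (|r| ≈ 0.0).

no clear correlation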